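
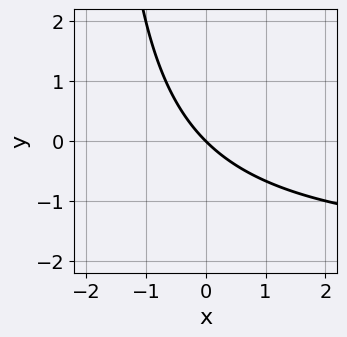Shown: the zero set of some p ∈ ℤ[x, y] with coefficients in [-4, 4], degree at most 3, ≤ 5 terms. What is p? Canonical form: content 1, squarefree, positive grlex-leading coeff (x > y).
x*y + 2*x + 2*y

First, degree: no degree-1 curve has this shape, so deg p = 2.
Next, from the axis intercepts and sections: one x-axis crossing is at x = 0; it meets the y-axis at y = 0 (among the integer gridlines).
Finally, these observations pin down the coefficients.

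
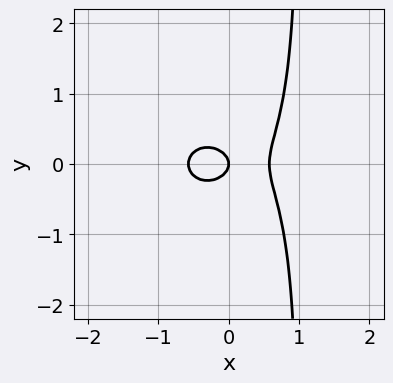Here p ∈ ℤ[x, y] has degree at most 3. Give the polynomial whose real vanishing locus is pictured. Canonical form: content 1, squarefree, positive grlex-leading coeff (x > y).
3*x^3 + 3*x*y^2 - 3*y^2 - x

1. Degree: no degree-2 curve has this shape, so deg p = 3.
2. Symmetries: mirror symmetry y ↦ −y ⇒ only even powers of y.
3. From the axis intercepts and sections: one x-axis crossing is at x = 0; one y-axis crossing is at y = 0.
4. Together with the visible shape, these determine p as stated.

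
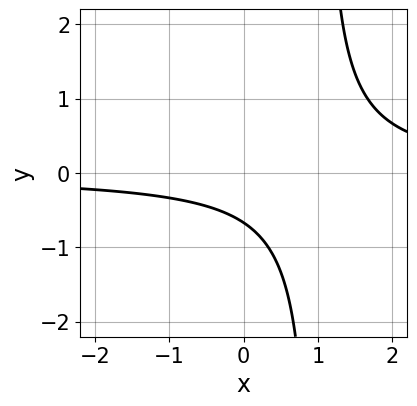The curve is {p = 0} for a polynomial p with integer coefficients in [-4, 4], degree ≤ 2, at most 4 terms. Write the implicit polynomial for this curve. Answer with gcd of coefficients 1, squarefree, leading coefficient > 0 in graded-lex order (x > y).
3*x*y - 3*y - 2

Degree: the shape is more complex than any degree-1 curve, so deg p = 2.
From the axis intercepts and sections: no x-intercept at any integer in the box.
The integer polynomial consistent with all of this is the stated p.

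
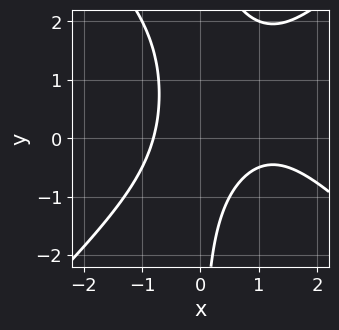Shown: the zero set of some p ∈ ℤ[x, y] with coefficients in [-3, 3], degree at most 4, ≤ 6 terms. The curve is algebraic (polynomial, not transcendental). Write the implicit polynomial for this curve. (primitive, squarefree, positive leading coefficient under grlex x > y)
2*x^3 - 2*x*y^2 - 3*x^2 + 3*x*y + 3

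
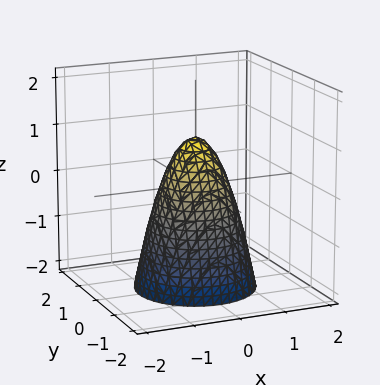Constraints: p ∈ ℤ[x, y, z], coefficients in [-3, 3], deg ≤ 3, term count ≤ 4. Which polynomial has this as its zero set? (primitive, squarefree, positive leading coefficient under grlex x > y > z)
First, degree: a generic line meets the surface in up to 2 points, so deg p = 2.
Then, symmetries: rotational symmetry about the z-axis ⇒ p depends on x, y only through x² + y².
Then, checking where it meets the axes: a circular section at z = -2 has radius between 1 and 2; it meets the z-axis at z = 1 (among the integer gridlines).
Finally, matching integer coefficients to the picture gives p.

2*x^2 + 2*y^2 + z - 1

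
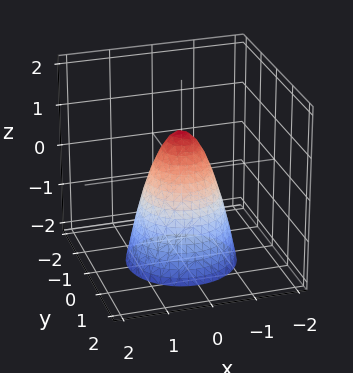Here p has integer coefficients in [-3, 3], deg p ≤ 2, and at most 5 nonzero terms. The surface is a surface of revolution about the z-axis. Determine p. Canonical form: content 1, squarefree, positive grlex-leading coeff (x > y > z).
2*x^2 + 2*y^2 + z - 1

1. Degree: a generic line meets the surface in up to 2 points, so deg p = 2.
2. Symmetries: every cross-section ⟂ z is a circle, so x, y appear only via x² + y².
3. Observable constraints: a circular section at z = -2 has radius between 1 and 2; it crosses the z-axis at the gridline z = 1.
4. Matching integer coefficients to the picture gives p.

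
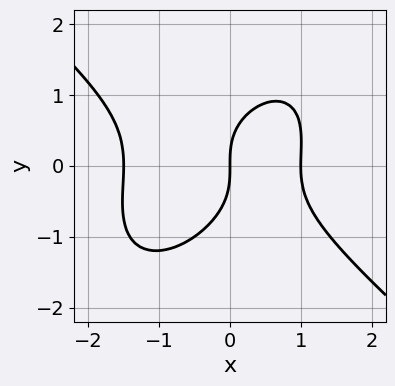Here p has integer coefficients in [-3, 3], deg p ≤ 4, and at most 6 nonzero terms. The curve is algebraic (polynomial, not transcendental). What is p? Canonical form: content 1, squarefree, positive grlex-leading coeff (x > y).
First, the degree is 3 — the shape is more complex than any degree-2 curve.
Then, against the integer gridlines: it meets the y-axis at y = 0 (among the integer gridlines); among the integer gridlines, it crosses the x-axis at x ∈ {0, 1}.
Finally, putting this together gives p.

2*x^3 - x*y^2 + 2*y^3 + x^2 - 3*x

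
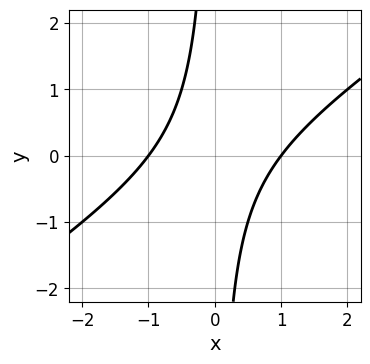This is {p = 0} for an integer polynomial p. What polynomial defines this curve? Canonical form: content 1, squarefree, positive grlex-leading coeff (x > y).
2*x^2 - 3*x*y - 2

1. deg p = 2. No degree-1 curve has this shape.
2. From the axis intercepts and sections: the curve avoids every integer y-axis point in the box; the x-axis gridline crossings are at x ∈ {-1, 1}.
3. Together with the visible shape, these determine p as stated.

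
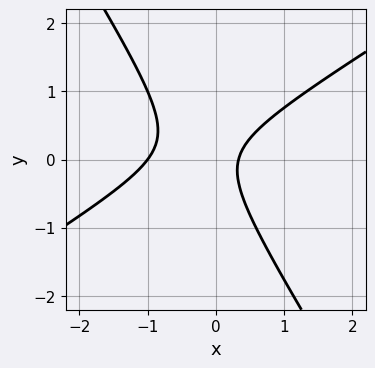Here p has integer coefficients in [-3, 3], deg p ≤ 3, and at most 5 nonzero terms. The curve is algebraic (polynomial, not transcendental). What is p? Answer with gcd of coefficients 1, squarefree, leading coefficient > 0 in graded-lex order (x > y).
First, degree: the shape is more complex than any degree-1 curve, so deg p = 2.
Next, against the integer gridlines: no y-intercept at any integer in the box; one x-axis crossing is at x = -1.
Finally, together with the visible shape, these determine p as stated.

3*x^2 - 3*x*y - 3*y^2 + 2*x - 1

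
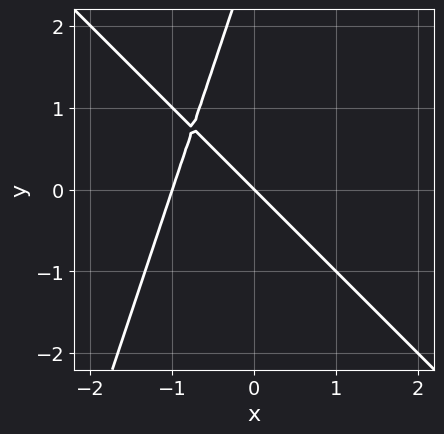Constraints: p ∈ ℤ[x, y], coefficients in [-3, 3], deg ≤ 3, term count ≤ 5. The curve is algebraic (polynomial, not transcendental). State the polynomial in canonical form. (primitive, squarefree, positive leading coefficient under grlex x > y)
3*x^2 + 2*x*y - y^2 + 3*x + 3*y

The degree is 2 — a generic line meets the curve in up to 2 points.
Against the integer gridlines: among the integer gridlines, it crosses the x-axis at x ∈ {-1, 0}; it meets the y-axis at y = 0 (among the integer gridlines).
Matching integer coefficients to the picture gives p.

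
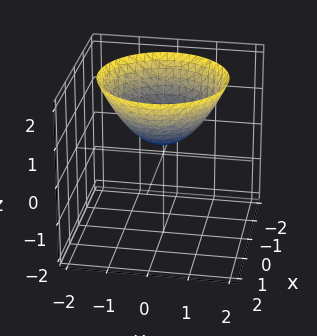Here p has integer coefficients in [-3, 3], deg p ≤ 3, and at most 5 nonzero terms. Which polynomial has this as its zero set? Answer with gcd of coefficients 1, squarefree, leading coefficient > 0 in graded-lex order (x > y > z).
(a) The degree is 2 — no degree-1 surface has this shape.
(b) Symmetries: the z-axis is an axis of rotation, so x and y enter only as x² + y².
(c) Reading off the gridlines: a circular section at z = 1 has radius exactly 1; it misses every integer gridline on the y-axis; it misses every integer gridline on the x-axis.
(d) Solving for integer coefficients yields p as stated.

2*x^2 + 2*y^2 - 3*z + 1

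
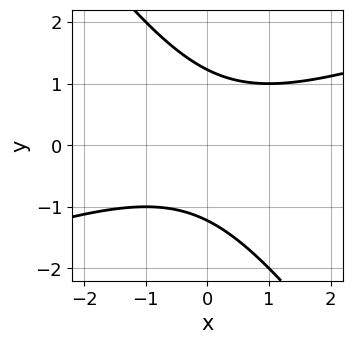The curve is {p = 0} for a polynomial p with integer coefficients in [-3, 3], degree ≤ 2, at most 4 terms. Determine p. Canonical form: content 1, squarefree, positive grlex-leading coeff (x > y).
Degree: no degree-1 curve has this shape, so deg p = 2.
Observable constraints: the curve avoids every integer x-axis point in the box.
The integer polynomial consistent with all of this is the stated p.

x^2 - 2*x*y - 2*y^2 + 3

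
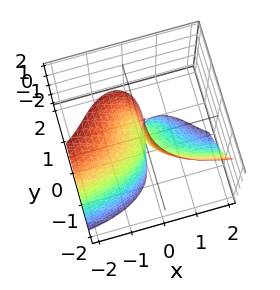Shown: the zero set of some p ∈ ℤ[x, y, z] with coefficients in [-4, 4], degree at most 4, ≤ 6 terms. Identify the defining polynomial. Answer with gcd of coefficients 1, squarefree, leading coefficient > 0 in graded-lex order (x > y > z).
2*x^2*y + 2*y^3 + 3*x^2 + 3*x*z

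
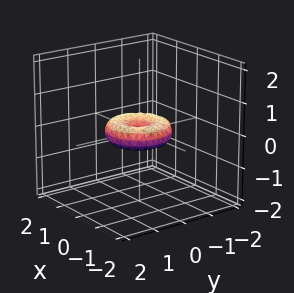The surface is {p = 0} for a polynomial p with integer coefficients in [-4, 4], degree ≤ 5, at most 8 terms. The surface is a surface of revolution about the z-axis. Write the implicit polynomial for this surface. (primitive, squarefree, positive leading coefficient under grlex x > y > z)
(a) The degree is 4 — no degree-3 surface has this shape.
(b) Symmetry: every cross-section ⟂ z is a circle, so x, y appear only via x² + y².
(c) Reading off the gridlines: it meets the z-axis at z = 0 (among the integer gridlines); the y-axis gridline crossings are at y ∈ {-1, 0, 1}.
(d) The integer polynomial consistent with all of this is the stated p. Check: (1, 0, 0) on the x-axis lies on the surface, and p(1, 0, 0) = 0. ✓

x^4 + 2*x^2*y^2 + y^4 - x^2 - y^2 + 2*z^2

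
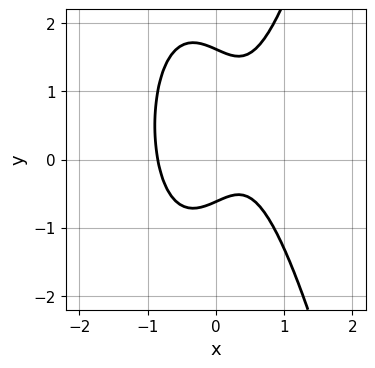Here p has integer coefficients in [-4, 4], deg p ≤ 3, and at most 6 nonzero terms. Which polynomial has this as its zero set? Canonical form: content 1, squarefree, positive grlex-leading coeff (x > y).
1. deg p = 3. A generic line meets the curve in up to 3 points.
2. Putting this together gives p.

3*x^3 - y^2 - x + y + 1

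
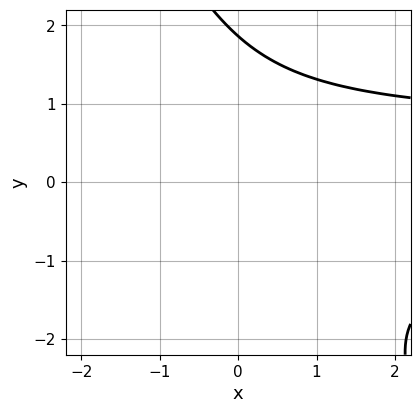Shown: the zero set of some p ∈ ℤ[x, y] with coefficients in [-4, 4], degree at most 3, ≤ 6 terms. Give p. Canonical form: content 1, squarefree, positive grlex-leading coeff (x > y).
2*x*y^2 + y^3 - y^2 - x - 3

1. The degree is 3 — no degree-2 curve has this shape.
2. From the visible intercepts: no x-intercept at any integer in the box.
3. Matching integer coefficients to the picture gives p.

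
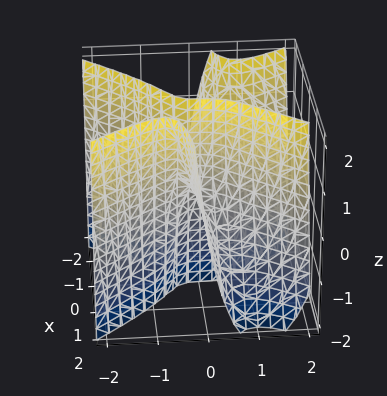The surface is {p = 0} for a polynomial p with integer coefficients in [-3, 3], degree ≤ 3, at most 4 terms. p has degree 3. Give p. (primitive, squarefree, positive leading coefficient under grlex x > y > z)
3*x^2*y + x*y*z - 2*y^3 + x*z

1. deg p = 3.
2. Observable constraints: every point of the z-axis in the box is on the surface; the visible x-axis segment lies entirely on the surface; it meets the y-axis at y = 0 (among the integer gridlines).
3. Putting this together gives p.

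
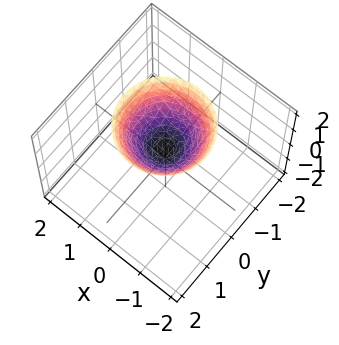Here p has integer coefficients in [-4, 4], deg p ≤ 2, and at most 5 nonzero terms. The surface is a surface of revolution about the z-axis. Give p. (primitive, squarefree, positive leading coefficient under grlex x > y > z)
2*x^2 + 2*y^2 - 2*z + 1

First, the degree is 2 — a generic line meets the surface in up to 2 points.
Then, by symmetry, the z-axis is an axis of rotation, so x and y enter only as x² + y².
Then, observable constraints: the surface avoids every integer y-axis point in the box; a circular section at z = 1 has radius between 0 and 1.
Finally, matching integer coefficients to the picture gives p.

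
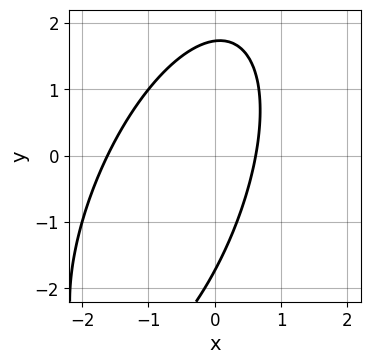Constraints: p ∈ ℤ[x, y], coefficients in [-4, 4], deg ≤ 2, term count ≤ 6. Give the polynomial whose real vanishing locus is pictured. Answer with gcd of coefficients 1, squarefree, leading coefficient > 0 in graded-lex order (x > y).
(a) Degree: a generic line meets the curve in up to 2 points, so deg p = 2.
(b) Solving for integer coefficients yields p as stated.

3*x^2 - 2*x*y + y^2 + 3*x - 3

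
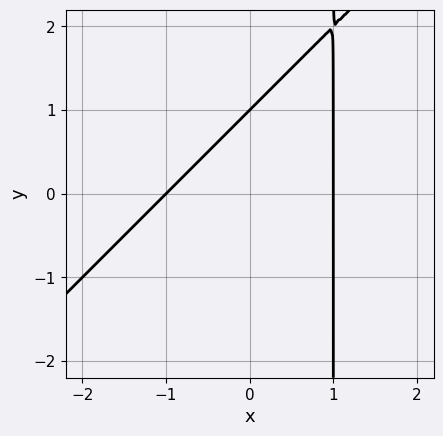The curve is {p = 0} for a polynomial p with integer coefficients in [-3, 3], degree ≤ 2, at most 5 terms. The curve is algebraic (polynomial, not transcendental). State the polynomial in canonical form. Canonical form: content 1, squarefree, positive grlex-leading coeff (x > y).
x^2 - x*y + y - 1

(a) The degree is 2 — no degree-1 curve has this shape.
(b) From the axis intercepts and sections: among the integer gridlines, it crosses the x-axis at x ∈ {-1, 1}; one y-axis crossing is at y = 1.
(c) The integer polynomial consistent with all of this is the stated p.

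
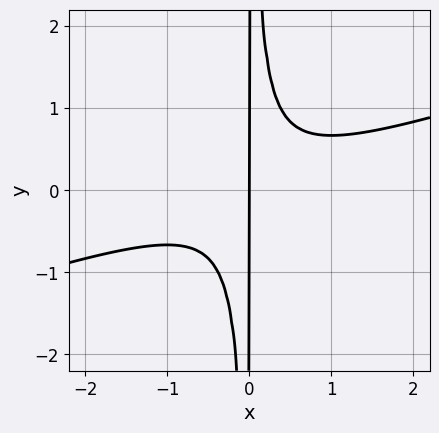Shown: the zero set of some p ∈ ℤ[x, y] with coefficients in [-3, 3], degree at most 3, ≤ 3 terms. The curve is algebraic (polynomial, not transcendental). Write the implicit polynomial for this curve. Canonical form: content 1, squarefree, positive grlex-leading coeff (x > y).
(a) The degree is 3 — no degree-2 curve has this shape.
(b) Against the integer gridlines: the visible y-axis segment lies entirely on the curve; one x-axis crossing is at x = 0.
(c) Fitting integer coefficients to these (and the overall shape) gives p.

x^3 - 3*x^2*y + x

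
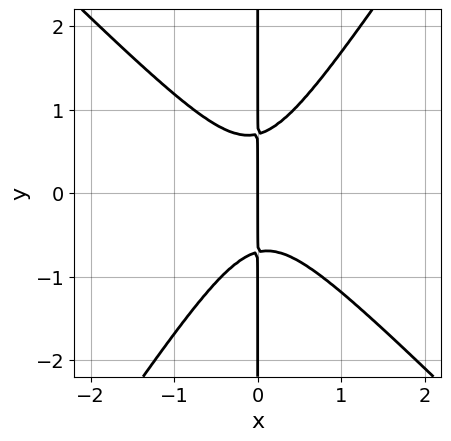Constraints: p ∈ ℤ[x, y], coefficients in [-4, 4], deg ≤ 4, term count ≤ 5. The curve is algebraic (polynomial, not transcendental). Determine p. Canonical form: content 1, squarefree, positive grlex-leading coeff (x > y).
3*x^3 + x^2*y - 2*x*y^2 + x

Degree: no degree-2 curve has this shape, so deg p = 3.
From the visible intercepts: it crosses the x-axis at the gridline x = 0; every point of the y-axis in the box is on the curve.
Fitting integer coefficients to these (and the overall shape) gives p.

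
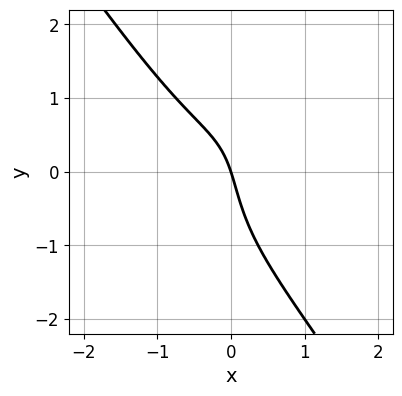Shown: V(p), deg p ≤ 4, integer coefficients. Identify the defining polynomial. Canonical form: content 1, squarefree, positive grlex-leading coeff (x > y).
3*x^3 + y^3 - 2*x*y + 3*x + y

Degree: the shape is more complex than any degree-2 curve, so deg p = 3.
Reading off the gridlines: it crosses the y-axis at the gridline y = 0; it meets the x-axis at x = 0 (among the integer gridlines).
Assembling these constraints gives the stated polynomial.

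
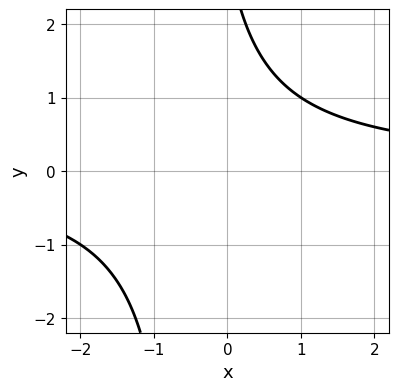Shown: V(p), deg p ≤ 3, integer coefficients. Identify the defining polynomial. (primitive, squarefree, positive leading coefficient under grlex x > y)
2*x*y + y - 3

First, degree: the shape is more complex than any degree-1 curve, so deg p = 2.
Then, reading off the gridlines: the curve avoids every integer y-axis point in the box; the curve avoids every integer x-axis point in the box.
Finally, these observations pin down the coefficients.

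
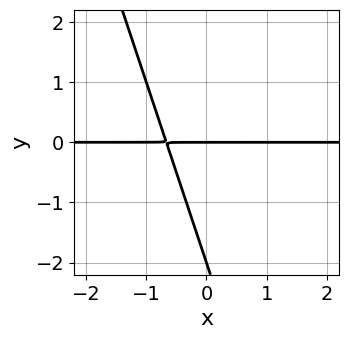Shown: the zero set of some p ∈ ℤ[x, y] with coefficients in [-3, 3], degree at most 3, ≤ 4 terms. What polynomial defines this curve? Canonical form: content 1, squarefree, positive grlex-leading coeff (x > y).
3*x*y + y^2 + 2*y

(a) Degree: the shape is more complex than any degree-1 curve, so deg p = 2.
(b) Against the integer gridlines: the visible x-axis segment lies entirely on the curve; among the integer gridlines, it crosses the y-axis at y ∈ {-2, 0}.
(c) Assembling these constraints gives the stated polynomial.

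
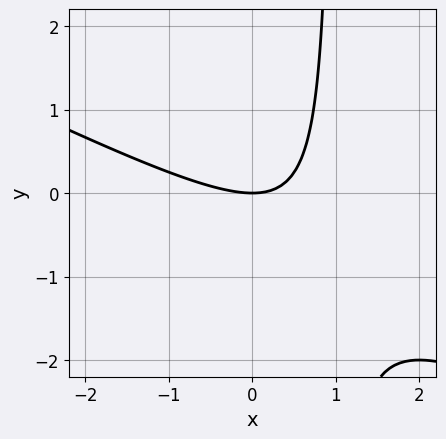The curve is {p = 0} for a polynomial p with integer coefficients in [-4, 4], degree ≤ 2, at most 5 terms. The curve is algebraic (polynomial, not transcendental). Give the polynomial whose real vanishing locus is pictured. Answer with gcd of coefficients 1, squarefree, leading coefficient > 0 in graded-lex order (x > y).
x^2 + 2*x*y - 2*y

(a) The degree is 2 — the shape is more complex than any degree-1 curve.
(b) Observable constraints: one x-axis crossing is at x = 0; one y-axis crossing is at y = 0.
(c) Matching integer coefficients to the picture gives p.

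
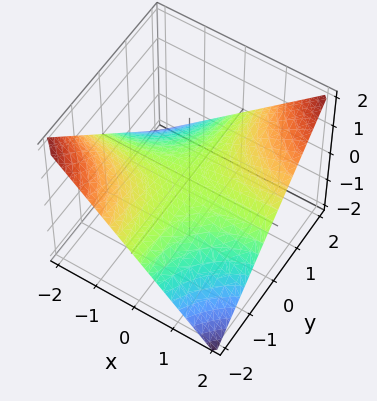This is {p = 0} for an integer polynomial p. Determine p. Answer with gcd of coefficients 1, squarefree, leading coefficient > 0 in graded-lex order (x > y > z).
First, degree: a hyperbolic paraboloid; a quadric, so deg p = 2.
Then, against the integer gridlines: one z-axis crossing is at z = 0; the visible y-axis segment lies entirely on the surface; the visible x-axis segment lies entirely on the surface.
Finally, fitting integer coefficients to these (and the overall shape) gives p.

x*y - 2*z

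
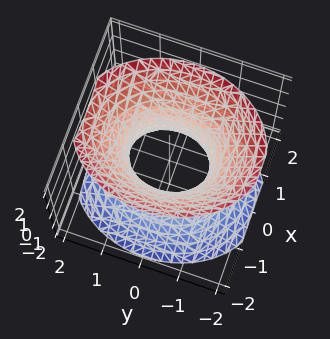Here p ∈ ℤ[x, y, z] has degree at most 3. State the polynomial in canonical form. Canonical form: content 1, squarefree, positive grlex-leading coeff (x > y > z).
3*x^2 + 2*y^2 - 2*z^2 - 2

First, degree: one connected sheet with a waist; a quadric, so deg p = 2.
Next, symmetries: the x ↦ −x reflection is a symmetry, so x appears only in even powers; it's symmetric under y → −y, forcing even powers of y; it's symmetric under z → −z, forcing even powers of z.
Next, reading off the gridlines: the y-axis gridline crossings are at y ∈ {-1, 1}; the surface avoids every integer z-axis point in the box.
Finally, assembling these constraints gives the stated polynomial.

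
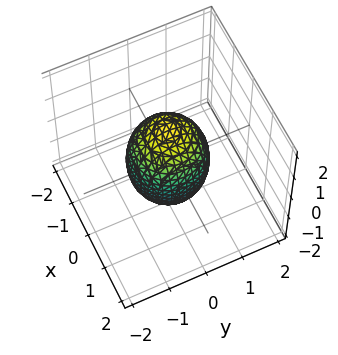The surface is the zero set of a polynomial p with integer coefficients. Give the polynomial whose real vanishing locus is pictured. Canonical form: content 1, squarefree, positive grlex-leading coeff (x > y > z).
The degree is 2 — a generic line meets the surface in up to 2 points.
By symmetry, the surface is invariant under rotation about z: p = q(x² + y², z).
From the axis intercepts and sections: a circular section at z = -1 has radius between 0 and 1; the x-axis gridline crossings are at x ∈ {-1, 1}.
Putting this together gives p. Check: (0, -1, 0) on the y-axis lies on the surface, and p(0, -1, 0) = 0. ✓

2*x^2 + 2*y^2 + z^2 - 2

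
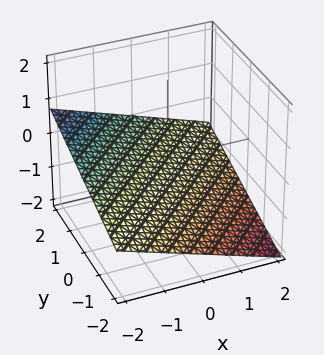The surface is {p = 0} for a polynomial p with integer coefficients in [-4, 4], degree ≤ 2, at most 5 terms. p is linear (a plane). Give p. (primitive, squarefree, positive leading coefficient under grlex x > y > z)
x - y + 3*z + 2

(a) Degree: every cross-section is a straight line — this is a plane, so deg p = 1.
(b) Checking where it meets the axes: one y-axis crossing is at y = 2; it crosses the x-axis at the gridline x = -2.
(c) Assembling these constraints gives the stated polynomial.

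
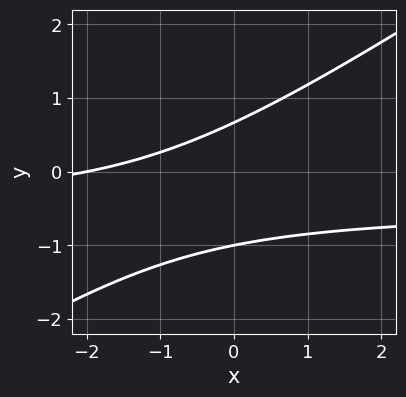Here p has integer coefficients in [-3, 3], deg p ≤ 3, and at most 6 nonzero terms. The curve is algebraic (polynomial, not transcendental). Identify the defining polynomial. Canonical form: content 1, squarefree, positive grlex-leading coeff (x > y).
1. The degree is 2 — no degree-1 curve has this shape.
2. Against the integer gridlines: it meets the x-axis at x = -2 (among the integer gridlines); one y-axis crossing is at y = -1.
3. These observations pin down the coefficients.

2*x*y - 3*y^2 + x - y + 2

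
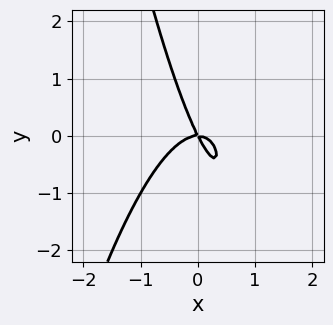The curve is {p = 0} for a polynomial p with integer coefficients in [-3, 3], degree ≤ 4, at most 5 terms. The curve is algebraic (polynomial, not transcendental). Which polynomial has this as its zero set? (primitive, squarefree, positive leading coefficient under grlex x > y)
3*x^3 + 2*x*y + y^2

First, degree: the shape is more complex than any degree-2 curve, so deg p = 3.
Next, reading off the gridlines: one x-axis crossing is at x = 0; it meets the y-axis at y = 0 (among the integer gridlines).
Finally, these observations pin down the coefficients.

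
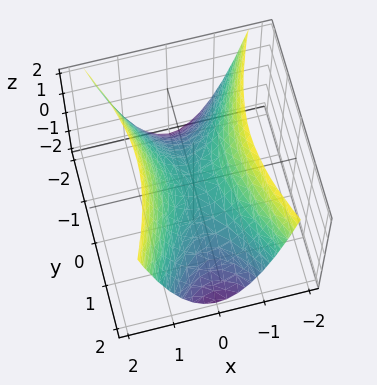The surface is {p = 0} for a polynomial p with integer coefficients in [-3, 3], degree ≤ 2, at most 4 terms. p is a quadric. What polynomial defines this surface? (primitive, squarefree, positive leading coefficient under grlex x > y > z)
3*x^2 - y^2 - 2*z

1. Degree: a saddle surface; a quadric, so deg p = 2.
2. Symmetries: it's symmetric under y → −y, forcing even powers of y; it's symmetric under x → −x, forcing even powers of x.
3. Reading off the gridlines: one y-axis crossing is at y = 0; one x-axis crossing is at x = 0; it meets the z-axis at z = 0 (among the integer gridlines).
4. Solving for integer coefficients yields p as stated.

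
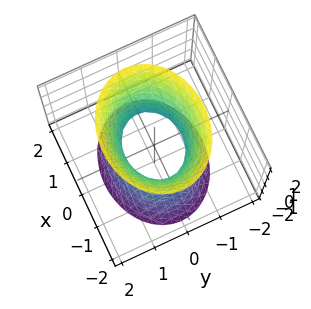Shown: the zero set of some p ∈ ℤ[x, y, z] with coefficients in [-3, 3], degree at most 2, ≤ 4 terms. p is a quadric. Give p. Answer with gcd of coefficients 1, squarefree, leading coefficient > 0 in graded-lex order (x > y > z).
First, degree: one connected sheet with a waist; a quadric, so deg p = 2.
Next, symmetries: mirror symmetry z ↦ −z ⇒ only even powers of z; mirror symmetry x ↦ −x ⇒ only even powers of x; the y ↦ −y reflection is a symmetry, so y appears only in even powers.
Next, checking where it meets the axes: among the integer gridlines, it crosses the x-axis at x ∈ {-1, 1}; no z-intercept at any integer in the box.
Finally, together with the visible shape, these determine p as stated.

2*x^2 + 3*y^2 - z^2 - 2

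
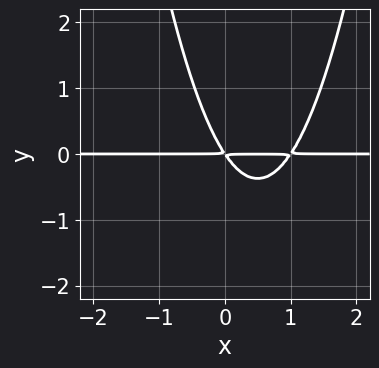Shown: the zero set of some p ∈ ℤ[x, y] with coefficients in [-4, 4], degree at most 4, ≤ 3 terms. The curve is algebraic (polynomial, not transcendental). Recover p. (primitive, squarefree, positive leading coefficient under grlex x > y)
3*x^2*y - 3*x*y - 2*y^2

(a) Degree: no degree-2 curve has this shape, so deg p = 3.
(b) Reading off the gridlines: every point of the x-axis in the box is on the curve.
(c) These observations pin down the coefficients.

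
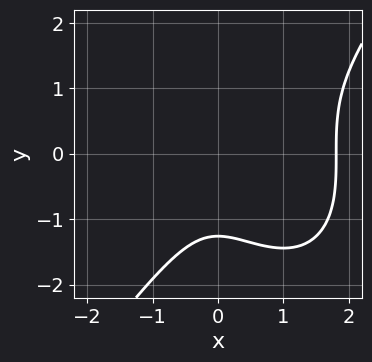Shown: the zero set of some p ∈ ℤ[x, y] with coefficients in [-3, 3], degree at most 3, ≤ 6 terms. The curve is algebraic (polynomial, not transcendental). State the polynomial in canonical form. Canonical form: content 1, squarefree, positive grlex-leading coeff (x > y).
2*x^3 - y^3 - 3*x^2 - 2

1. deg p = 3.
2. Matching integer coefficients to the picture gives p.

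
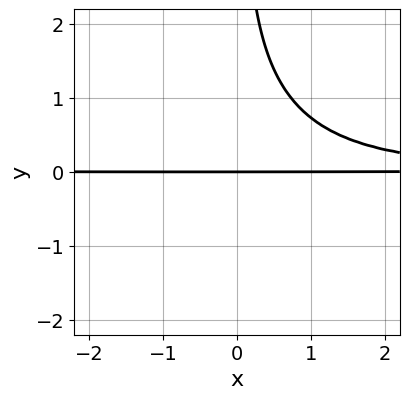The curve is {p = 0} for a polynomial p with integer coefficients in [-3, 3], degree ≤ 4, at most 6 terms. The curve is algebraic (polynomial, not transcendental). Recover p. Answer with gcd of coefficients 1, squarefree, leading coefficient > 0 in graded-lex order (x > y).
x^2*y^2 + x*y^3 + x*y^2 - 2*y

deg p = 4. No degree-3 curve has this shape.
From the axis intercepts and sections: the visible x-axis segment lies entirely on the curve; it meets the y-axis at y = 0 (among the integer gridlines).
Assembling these constraints gives the stated polynomial.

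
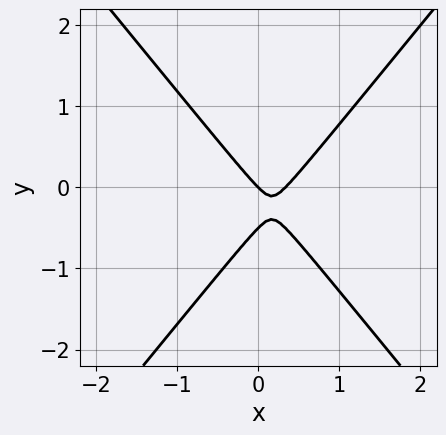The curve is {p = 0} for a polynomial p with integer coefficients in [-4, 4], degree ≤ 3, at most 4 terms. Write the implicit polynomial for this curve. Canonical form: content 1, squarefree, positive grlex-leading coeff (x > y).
3*x^2 - 2*y^2 - x - y

(a) Degree: the shape is more complex than any degree-1 curve, so deg p = 2.
(b) Against the integer gridlines: it meets the y-axis at y = 0 (among the integer gridlines); one x-axis crossing is at x = 0.
(c) The integer polynomial consistent with all of this is the stated p.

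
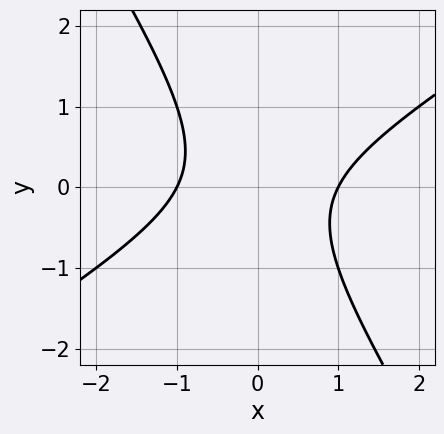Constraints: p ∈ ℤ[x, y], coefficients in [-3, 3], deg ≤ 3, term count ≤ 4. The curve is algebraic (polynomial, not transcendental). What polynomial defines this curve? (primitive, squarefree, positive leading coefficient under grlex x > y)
x^2 - x*y - y^2 - 1

(a) deg p = 2. No degree-1 curve has this shape.
(b) Checking where it meets the axes: among the integer gridlines, it crosses the x-axis at x ∈ {-1, 1}; no y-intercept at any integer in the box.
(c) Together with the visible shape, these determine p as stated.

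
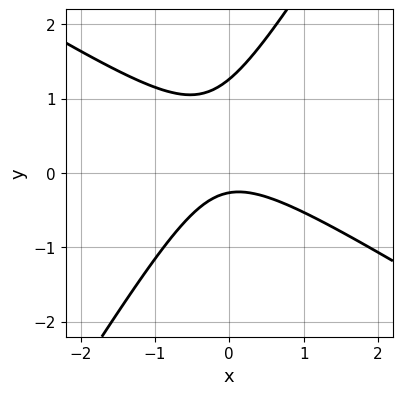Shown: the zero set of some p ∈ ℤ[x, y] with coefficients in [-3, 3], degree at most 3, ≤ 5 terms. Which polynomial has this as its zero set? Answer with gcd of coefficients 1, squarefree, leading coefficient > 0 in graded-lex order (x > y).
1. Degree: no degree-1 curve has this shape, so deg p = 2.
2. Checking where it meets the axes: it misses every integer gridline on the x-axis.
3. Assembling these constraints gives the stated polynomial.

3*x^2 + 3*x*y - 3*y^2 + 3*y + 1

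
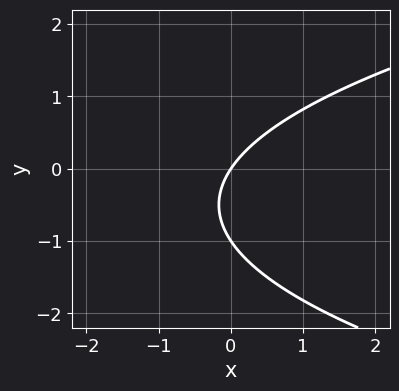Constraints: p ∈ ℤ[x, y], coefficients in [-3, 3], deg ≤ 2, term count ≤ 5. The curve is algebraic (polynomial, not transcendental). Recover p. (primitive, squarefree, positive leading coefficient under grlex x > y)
1. The degree is 2 — a generic line meets the curve in up to 2 points.
2. Observable constraints: one x-axis crossing is at x = 0; the y-axis gridline crossings are at y ∈ {-1, 0}.
3. Together with the visible shape, these determine p as stated.

2*y^2 - 3*x + 2*y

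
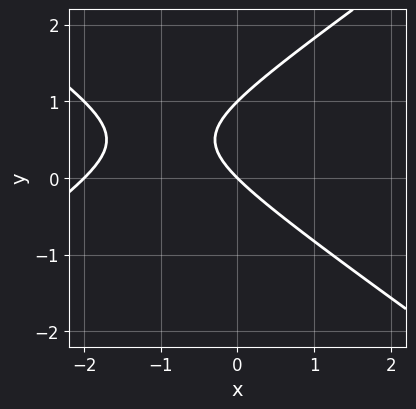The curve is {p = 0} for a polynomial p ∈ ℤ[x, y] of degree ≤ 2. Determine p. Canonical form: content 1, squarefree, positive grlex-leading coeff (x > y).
x^2 - 2*y^2 + 2*x + 2*y

(a) Degree: the shape is more complex than any degree-1 curve, so deg p = 2.
(b) Observable constraints: the y-axis gridline crossings are at y ∈ {0, 1}; the x-axis gridline crossings are at x ∈ {-2, 0}.
(c) These observations pin down the coefficients.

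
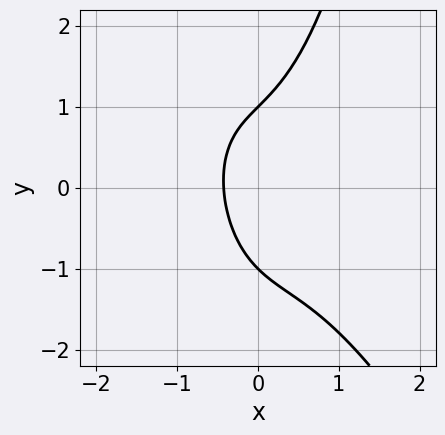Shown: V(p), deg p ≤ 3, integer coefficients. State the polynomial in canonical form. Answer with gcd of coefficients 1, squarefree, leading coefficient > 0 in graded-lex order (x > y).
2*x^3 + x^2*y - y^2 + 2*x + 1

1. Degree: no degree-2 curve has this shape, so deg p = 3.
2. Reading off the gridlines: the y-axis gridline crossings are at y ∈ {-1, 1}.
3. Solving for integer coefficients yields p as stated.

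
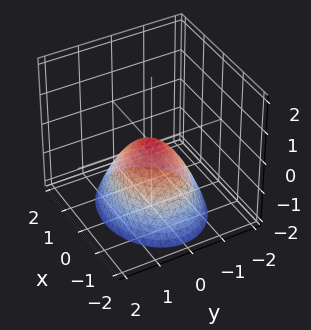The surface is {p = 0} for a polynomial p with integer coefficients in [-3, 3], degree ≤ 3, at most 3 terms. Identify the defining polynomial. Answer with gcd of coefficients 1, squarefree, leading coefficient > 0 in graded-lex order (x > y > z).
deg p = 2. A single bowl opening along one axis; a quadric.
Symmetries: it's symmetric under y → −y, forcing even powers of y; it's symmetric under x → −x, forcing even powers of x.
Checking where it meets the axes: it crosses the x-axis at the gridline x = 0; it meets the y-axis at y = 0 (among the integer gridlines); one z-axis crossing is at z = 0.
Fitting integer coefficients to these (and the overall shape) gives p.

2*x^2 + 3*y^2 + 3*z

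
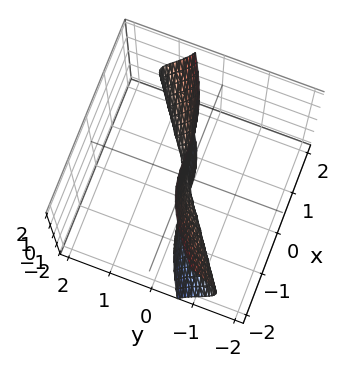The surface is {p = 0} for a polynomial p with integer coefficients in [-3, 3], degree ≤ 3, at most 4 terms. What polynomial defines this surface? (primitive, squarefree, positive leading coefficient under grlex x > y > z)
1. Degree: the shape is more complex than any degree-2 surface, so deg p = 3.
2. Checking where it meets the axes: the visible z-axis segment lies entirely on the surface; every point of the y-axis in the box is on the surface; it meets the x-axis at x = 0 (among the integer gridlines).
3. Solving for integer coefficients yields p as stated.

2*x^3 - 3*x^2*y - x*y*z - 3*y*z^2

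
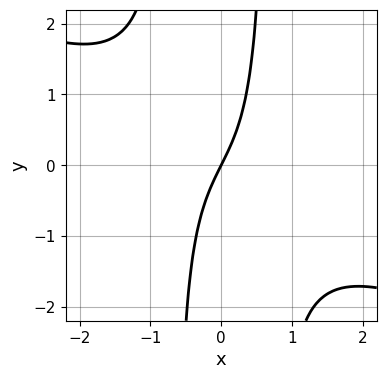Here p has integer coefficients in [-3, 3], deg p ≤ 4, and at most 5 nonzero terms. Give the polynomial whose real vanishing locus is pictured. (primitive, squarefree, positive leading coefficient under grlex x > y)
1. Degree: the shape is more complex than any degree-2 curve, so deg p = 3.
2. From the visible intercepts: it meets the y-axis at y = 0 (among the integer gridlines); it crosses the x-axis at the gridline x = 0.
3. Matching integer coefficients to the picture gives p.

x^3 + 2*x^2*y + 2*x - y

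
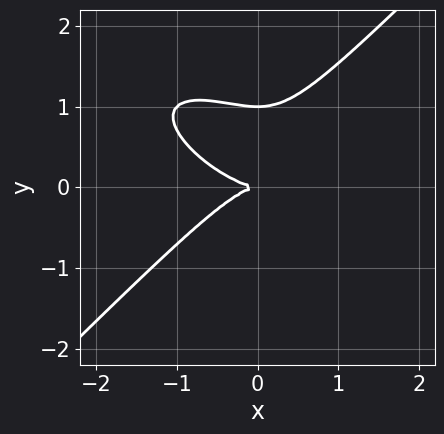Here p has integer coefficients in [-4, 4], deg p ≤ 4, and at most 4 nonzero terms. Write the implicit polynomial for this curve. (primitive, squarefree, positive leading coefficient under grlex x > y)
Degree: the shape is more complex than any degree-2 curve, so deg p = 3.
Against the integer gridlines: among the integer gridlines, it crosses the y-axis at y ∈ {0, 1}; it meets the x-axis at x = 0 (among the integer gridlines).
Matching integer coefficients to the picture gives p.

x^3 + x^2*y - 2*y^3 + 2*y^2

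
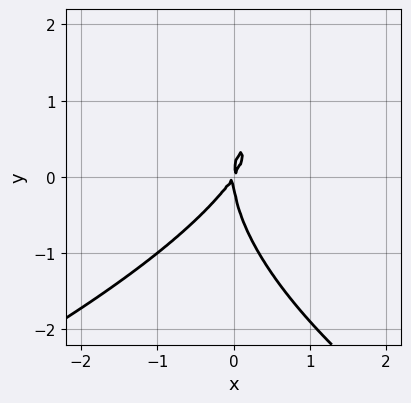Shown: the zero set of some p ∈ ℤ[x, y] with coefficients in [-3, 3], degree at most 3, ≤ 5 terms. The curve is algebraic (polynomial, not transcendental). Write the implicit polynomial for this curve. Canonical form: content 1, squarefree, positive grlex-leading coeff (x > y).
1. deg p = 3. The shape is more complex than any degree-2 curve.
2. From the visible intercepts: it meets the x-axis at x = 0 (among the integer gridlines); it crosses the y-axis at the gridline y = 0.
3. Solving for integer coefficients yields p as stated.

y^3 + 3*x^2 - 2*x*y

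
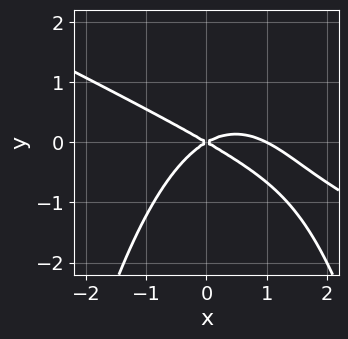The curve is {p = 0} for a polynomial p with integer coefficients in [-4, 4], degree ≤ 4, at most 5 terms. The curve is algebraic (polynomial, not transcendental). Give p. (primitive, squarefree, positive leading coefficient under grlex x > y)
1. deg p = 3. No degree-2 curve has this shape.
2. From the visible intercepts: it meets the y-axis at y = 0 (among the integer gridlines); the x-axis gridline crossings are at x ∈ {0, 1}.
3. Assembling these constraints gives the stated polynomial.

x^3 + 2*x^2*y - x^2 + 3*y^2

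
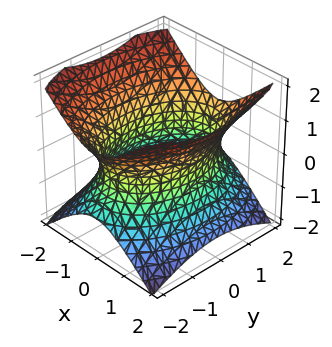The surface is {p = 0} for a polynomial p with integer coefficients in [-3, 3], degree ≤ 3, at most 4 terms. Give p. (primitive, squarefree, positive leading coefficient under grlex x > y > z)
deg p = 2. One connected sheet with a waist; a quadric.
Symmetries: mirror symmetry z ↦ −z ⇒ only even powers of z; mirror symmetry x ↦ −x ⇒ only even powers of x; mirror symmetry y ↦ −y ⇒ only even powers of y.
Reading off the gridlines: it misses every integer gridline on the z-axis.
Solving for integer coefficients yields p as stated.

2*x^2 + y^2 - 2*z^2 - 3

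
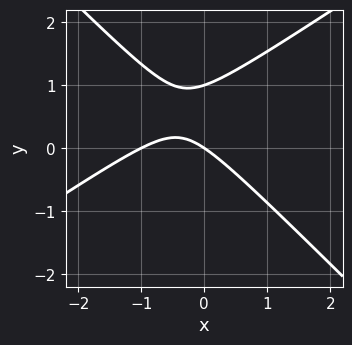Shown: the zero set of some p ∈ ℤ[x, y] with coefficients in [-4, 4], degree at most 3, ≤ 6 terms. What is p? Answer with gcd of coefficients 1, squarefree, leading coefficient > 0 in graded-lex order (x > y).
2*x^2 - x*y - 3*y^2 + 2*x + 3*y

Degree: the shape is more complex than any degree-1 curve, so deg p = 2.
From the axis intercepts and sections: among the integer gridlines, it crosses the x-axis at x ∈ {-1, 0}; among the integer gridlines, it crosses the y-axis at y ∈ {0, 1}.
Putting this together gives p.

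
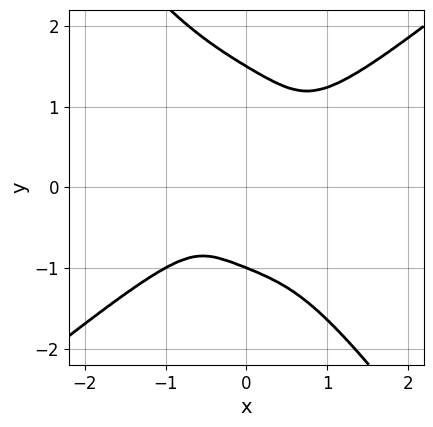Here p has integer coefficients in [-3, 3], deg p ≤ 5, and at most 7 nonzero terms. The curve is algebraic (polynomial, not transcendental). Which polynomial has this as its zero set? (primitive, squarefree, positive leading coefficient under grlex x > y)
2*x^4 - 2*x*y^3 - 2*y^4 + y^3 + 3*y^2

First, degree: the shape is more complex than any degree-3 curve, so deg p = 4.
Next, from the visible intercepts: it meets the y-axis at y = -1 (among the integer gridlines).
Finally, putting this together gives p.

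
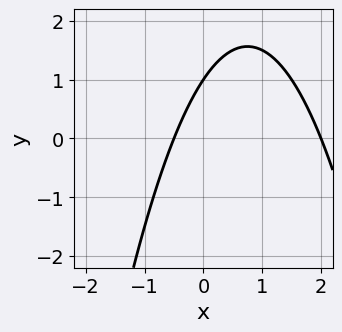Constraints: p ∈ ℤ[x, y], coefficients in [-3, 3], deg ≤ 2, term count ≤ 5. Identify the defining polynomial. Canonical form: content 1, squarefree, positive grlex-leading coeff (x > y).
2*x^2 - 3*x + 2*y - 2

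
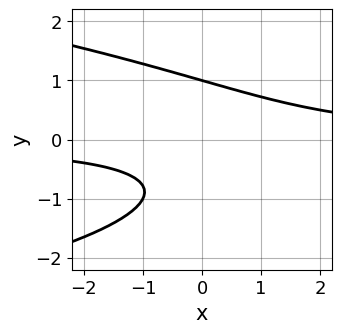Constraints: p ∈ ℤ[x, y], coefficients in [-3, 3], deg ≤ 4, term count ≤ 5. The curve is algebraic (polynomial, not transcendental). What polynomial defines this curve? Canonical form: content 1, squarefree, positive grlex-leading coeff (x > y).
2*y^3 + 2*x*y + y^2 - y - 2

1. deg p = 3.
2. Observable constraints: it meets the y-axis at y = 1 (among the integer gridlines); no x-intercept at any integer in the box.
3. These observations pin down the coefficients.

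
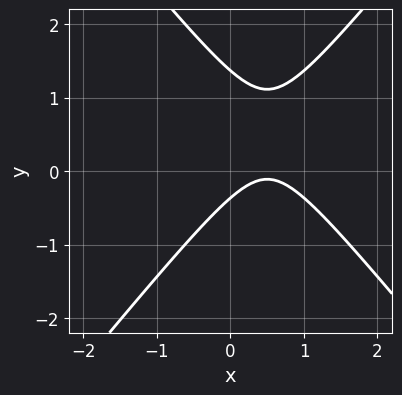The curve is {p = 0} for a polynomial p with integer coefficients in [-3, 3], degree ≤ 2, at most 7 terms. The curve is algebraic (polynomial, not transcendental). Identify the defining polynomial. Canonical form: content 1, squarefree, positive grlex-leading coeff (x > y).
First, degree: the shape is more complex than any degree-1 curve, so deg p = 2.
Then, checking where it meets the axes: the curve avoids every integer x-axis point in the box.
Finally, assembling these constraints gives the stated polynomial.

3*x^2 - 2*y^2 - 3*x + 2*y + 1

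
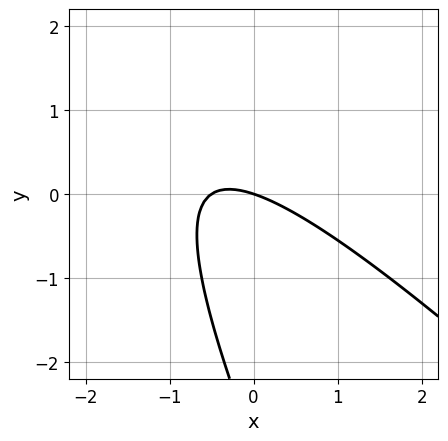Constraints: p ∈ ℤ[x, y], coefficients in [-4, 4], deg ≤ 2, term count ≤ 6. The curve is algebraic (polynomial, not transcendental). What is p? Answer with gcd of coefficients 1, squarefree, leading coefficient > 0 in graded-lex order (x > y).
The degree is 2 — the shape is more complex than any degree-1 curve.
From the visible intercepts: one x-axis crossing is at x = 0; it crosses the y-axis at the gridline y = 0.
Solving for integer coefficients yields p as stated.

2*x^2 + 3*x*y + y^2 + x + 3*y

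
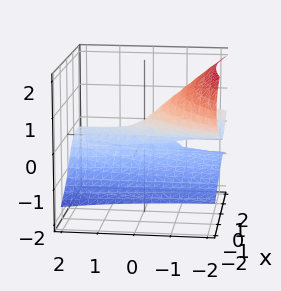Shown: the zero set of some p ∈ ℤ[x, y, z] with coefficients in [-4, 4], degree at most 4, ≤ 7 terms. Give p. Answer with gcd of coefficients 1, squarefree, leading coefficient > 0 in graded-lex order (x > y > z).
The degree is 3 — a generic line meets the surface in up to 3 points.
Reading off the gridlines: among the integer gridlines, it crosses the x-axis at x ∈ {0, 1}; it crosses the z-axis at the gridline z = 0.
Putting this together gives p.

2*y*z^2 + 3*z^3 + x^2 + 2*y*z - x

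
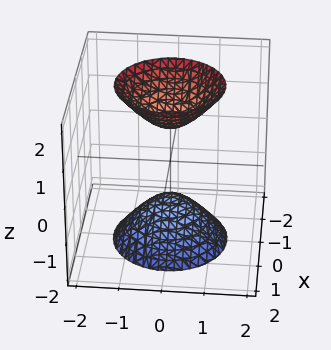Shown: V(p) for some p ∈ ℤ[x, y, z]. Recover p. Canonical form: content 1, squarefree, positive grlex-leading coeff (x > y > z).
There are 2 components. Treating them together as one polynomial.
deg p = 2. A generic line meets the surface in up to 2 points.
By symmetry, the surface is invariant under rotation about z: p = q(x² + y², z).
Reading off the gridlines: the z-axis gridline crossings are at z ∈ {-1, 1}; it misses every integer gridline on the x-axis.
Solving for integer coefficients yields p as stated.

2*x^2 + 2*y^2 - z^2 + 1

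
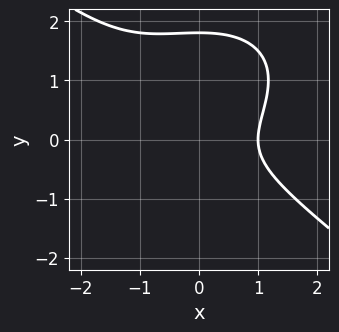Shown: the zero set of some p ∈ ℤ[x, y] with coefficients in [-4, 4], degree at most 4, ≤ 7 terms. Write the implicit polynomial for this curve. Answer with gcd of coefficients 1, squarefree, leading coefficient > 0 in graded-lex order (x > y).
x^3 + 2*y^3 + x^2 - 3*y^2 - 2

First, the degree is 3 — no degree-2 curve has this shape.
Next, from the visible intercepts: one x-axis crossing is at x = 1.
Finally, together with the visible shape, these determine p as stated.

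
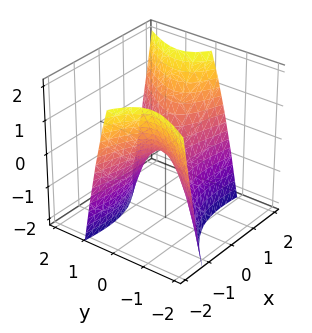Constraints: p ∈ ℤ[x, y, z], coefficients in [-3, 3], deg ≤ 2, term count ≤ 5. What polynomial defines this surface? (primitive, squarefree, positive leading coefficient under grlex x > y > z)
First, degree: a generic line meets the surface in up to 2 points, so deg p = 2.
Then, against the integer gridlines: it meets the x-axis at x = 0 (among the integer gridlines); it meets the z-axis at z = 0 (among the integer gridlines); it meets the y-axis at y = 0 (among the integer gridlines).
Finally, assembling these constraints gives the stated polynomial.

x^2 + 3*x*y - 3*y^2 - 2*z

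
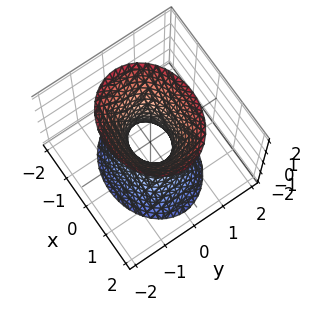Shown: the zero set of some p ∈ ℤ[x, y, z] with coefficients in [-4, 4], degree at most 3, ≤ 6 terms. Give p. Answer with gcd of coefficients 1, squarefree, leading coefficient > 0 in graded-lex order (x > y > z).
1. deg p = 2. One connected sheet with a waist; a quadric.
2. Symmetries: the y ↦ −y reflection is a symmetry, so y appears only in even powers; the z ↦ −z reflection is a symmetry, so z appears only in even powers; it's symmetric under x → −x, forcing even powers of x.
3. From the visible intercepts: it misses every integer gridline on the z-axis.
4. Matching integer coefficients to the picture gives p.

2*x^2 + 3*y^2 - z^2 - 1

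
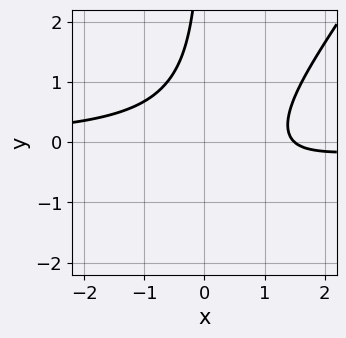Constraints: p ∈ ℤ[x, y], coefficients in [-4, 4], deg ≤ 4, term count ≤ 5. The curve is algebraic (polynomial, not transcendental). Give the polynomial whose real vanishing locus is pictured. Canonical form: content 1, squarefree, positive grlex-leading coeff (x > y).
3*x^2*y - 2*x*y^2 - 3*x*y + 2*x - 3

The degree is 3 — a generic line meets the curve in up to 3 points.
Observable constraints: no y-intercept at any integer in the box.
Solving for integer coefficients yields p as stated.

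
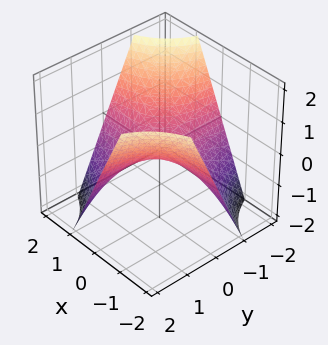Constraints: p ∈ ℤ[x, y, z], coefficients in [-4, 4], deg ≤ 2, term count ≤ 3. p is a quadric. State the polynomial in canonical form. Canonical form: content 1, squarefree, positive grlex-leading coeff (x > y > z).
(a) deg p = 2.
(b) From the axis intercepts and sections: it meets the z-axis at z = 0 (among the integer gridlines); the visible y-axis segment lies entirely on the surface; the visible x-axis segment lies entirely on the surface.
(c) Solving for integer coefficients yields p as stated.

x*y + z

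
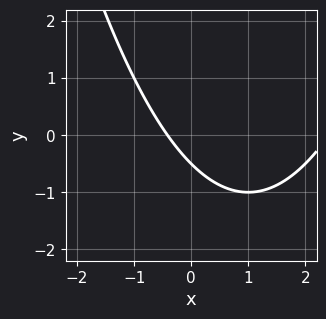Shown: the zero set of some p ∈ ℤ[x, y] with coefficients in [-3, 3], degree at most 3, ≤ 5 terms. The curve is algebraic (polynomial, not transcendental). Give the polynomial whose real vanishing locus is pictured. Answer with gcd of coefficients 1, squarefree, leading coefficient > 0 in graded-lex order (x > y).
deg p = 2. A generic line meets the curve in up to 2 points.
Putting this together gives p.

x^2 - 2*x - 2*y - 1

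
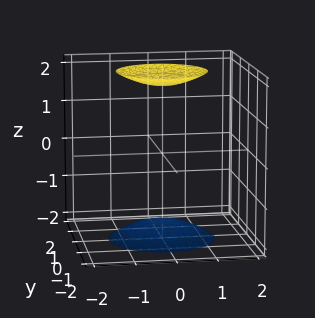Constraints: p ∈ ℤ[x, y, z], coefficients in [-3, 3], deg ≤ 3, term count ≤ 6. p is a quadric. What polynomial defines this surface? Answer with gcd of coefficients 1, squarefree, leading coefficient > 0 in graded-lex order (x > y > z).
1. I count 2 distinct pieces.
2. Degree: two sheets facing apart; a quadric, so deg p = 2.
3. Symmetries: the z ↦ −z reflection is a symmetry, so z appears only in even powers; the surface is invariant under rotation about z: p = q(x² + y², z).
4. Checking where it meets the axes: a circular section at z = -2 has radius exactly 1; the surface avoids every integer y-axis point in the box; no x-intercept at any integer in the box.
5. These observations pin down the coefficients.

x^2 + y^2 - z^2 + 3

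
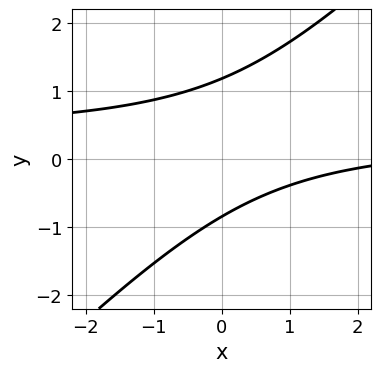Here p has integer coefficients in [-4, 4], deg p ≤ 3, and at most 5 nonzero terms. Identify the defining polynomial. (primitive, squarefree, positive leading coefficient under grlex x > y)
3*x*y - 3*y^2 - x + y + 3

1. Degree: the shape is more complex than any degree-1 curve, so deg p = 2.
2. Checking where it meets the axes: it misses every integer gridline on the x-axis.
3. Solving for integer coefficients yields p as stated.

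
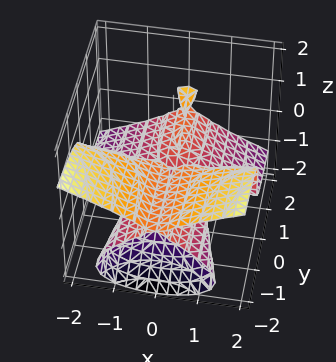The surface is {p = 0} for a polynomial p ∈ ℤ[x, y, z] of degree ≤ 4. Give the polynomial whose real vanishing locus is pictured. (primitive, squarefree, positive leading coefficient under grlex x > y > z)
x^2*y - 2*y*z^2 + 3*z^3 + 2*z^2

First, degree: no degree-2 surface has this shape, so deg p = 3.
Then, observable constraints: every point of the x-axis in the box is on the surface; the visible y-axis segment lies entirely on the surface.
Finally, assembling these constraints gives the stated polynomial.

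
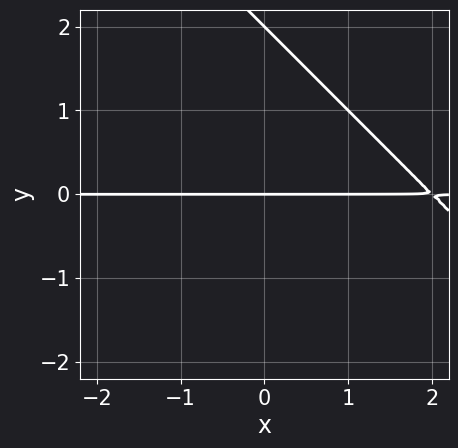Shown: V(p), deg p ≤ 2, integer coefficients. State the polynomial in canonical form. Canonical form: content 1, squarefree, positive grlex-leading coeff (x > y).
1. deg p = 2. The shape is more complex than any degree-1 curve.
2. Checking where it meets the axes: the y-axis gridline crossings are at y ∈ {0, 2}; every point of the x-axis in the box is on the curve.
3. Fitting integer coefficients to these (and the overall shape) gives p.

x*y + y^2 - 2*y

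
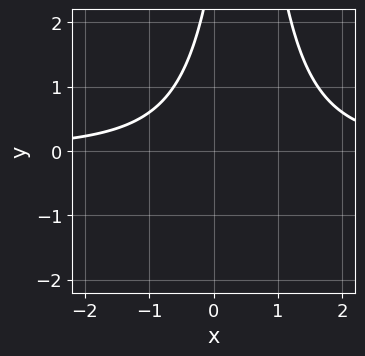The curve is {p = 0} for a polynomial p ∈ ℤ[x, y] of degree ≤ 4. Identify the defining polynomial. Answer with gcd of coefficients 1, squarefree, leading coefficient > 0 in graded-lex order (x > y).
2*x^2*y - 2*x*y + y - 3

1. The degree is 3 — no degree-2 curve has this shape.
2. From the visible intercepts: it misses every integer gridline on the x-axis; it misses every integer gridline on the y-axis.
3. These observations pin down the coefficients.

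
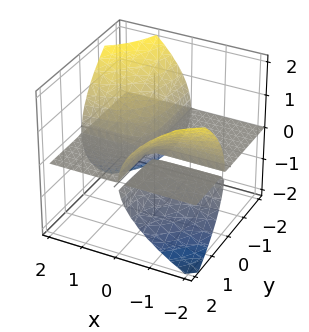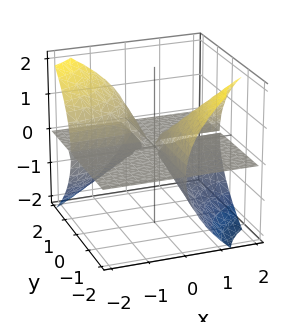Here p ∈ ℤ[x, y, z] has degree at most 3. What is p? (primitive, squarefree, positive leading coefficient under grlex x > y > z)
(a) The picture has 3 separate pieces. Treating them together as one polynomial.
(b) The degree is 3 — the shape is more complex than any degree-2 surface.
(c) Against the integer gridlines: it meets the z-axis at z = 0 (among the integer gridlines); the visible y-axis segment lies entirely on the surface; the visible x-axis segment lies entirely on the surface.
(d) Together with the visible shape, these determine p as stated.

3*x*y*z + 2*z^3 - x*z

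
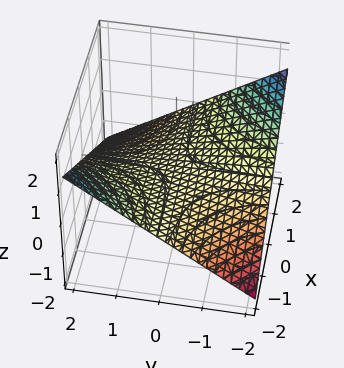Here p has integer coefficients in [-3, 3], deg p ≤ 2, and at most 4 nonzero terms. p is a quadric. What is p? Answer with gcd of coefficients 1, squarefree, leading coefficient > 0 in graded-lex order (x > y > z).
x*y + 3*z

(a) Degree: a hyperbolic paraboloid; a quadric, so deg p = 2.
(b) Reading off the gridlines: it meets the z-axis at z = 0 (among the integer gridlines); the visible x-axis segment lies entirely on the surface.
(c) These observations pin down the coefficients. Check: (0, -1, 0) on the y-axis lies on the surface, and p(0, -1, 0) = 0. ✓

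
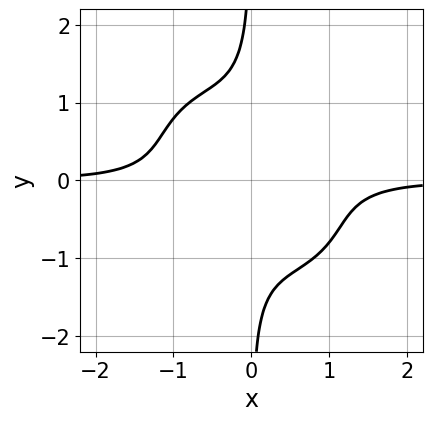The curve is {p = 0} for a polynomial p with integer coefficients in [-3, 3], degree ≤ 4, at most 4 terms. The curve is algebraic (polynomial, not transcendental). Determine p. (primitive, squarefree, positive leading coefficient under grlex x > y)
First, deg p = 4. No degree-3 curve has this shape.
Next, against the integer gridlines: it misses every integer gridline on the x-axis; the curve avoids every integer y-axis point in the box.
Finally, matching integer coefficients to the picture gives p.

3*x^3*y + 3*x^2*y^2 + 3*x*y^3 + 2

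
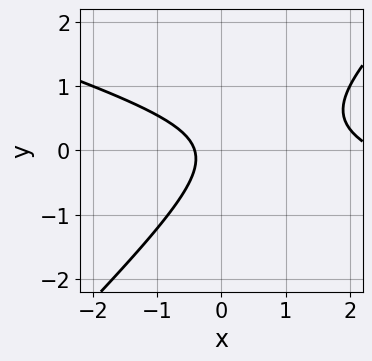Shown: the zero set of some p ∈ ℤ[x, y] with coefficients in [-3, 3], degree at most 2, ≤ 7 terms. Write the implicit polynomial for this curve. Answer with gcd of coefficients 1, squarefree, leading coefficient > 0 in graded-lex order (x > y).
x^2 + 2*x*y - 3*y^2 - 2*x - 1

Degree: no degree-1 curve has this shape, so deg p = 2.
Checking where it meets the axes: no y-intercept at any integer in the box.
Solving for integer coefficients yields p as stated.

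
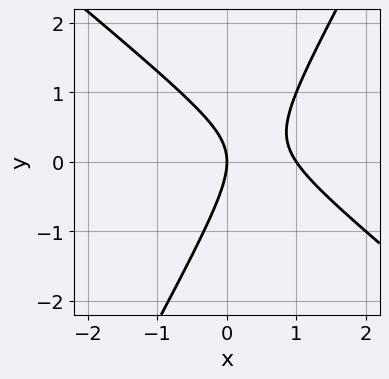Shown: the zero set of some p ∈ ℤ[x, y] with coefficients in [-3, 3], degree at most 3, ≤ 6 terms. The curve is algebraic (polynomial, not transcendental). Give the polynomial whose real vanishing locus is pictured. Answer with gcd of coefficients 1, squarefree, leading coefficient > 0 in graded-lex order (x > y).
3*x^2 + 2*x*y - 2*y^2 - 3*x

deg p = 2. A generic line meets the curve in up to 2 points.
Reading off the gridlines: it meets the y-axis at y = 0 (among the integer gridlines); the x-axis gridline crossings are at x ∈ {0, 1}.
Solving for integer coefficients yields p as stated.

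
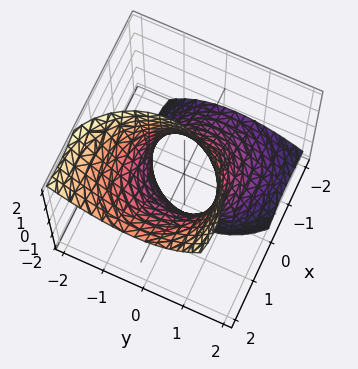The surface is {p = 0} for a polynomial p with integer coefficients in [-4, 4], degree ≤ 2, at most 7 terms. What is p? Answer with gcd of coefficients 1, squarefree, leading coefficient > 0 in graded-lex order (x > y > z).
2*x^2 - 3*x*z + 2*y^2 + y*z - 2

(a) Degree: no degree-1 surface has this shape, so deg p = 2.
(b) From the axis intercepts and sections: the y-axis gridline crossings are at y ∈ {-1, 1}; the x-axis gridline crossings are at x ∈ {-1, 1}; no z-intercept at any integer in the box.
(c) Fitting integer coefficients to these (and the overall shape) gives p.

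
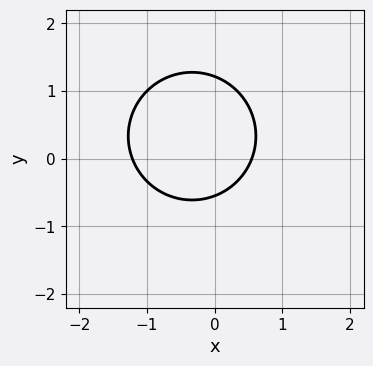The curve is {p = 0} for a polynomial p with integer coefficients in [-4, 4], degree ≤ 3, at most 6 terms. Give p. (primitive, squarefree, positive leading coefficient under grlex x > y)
3*x^2 + 3*y^2 + 2*x - 2*y - 2

(a) deg p = 2.
(b) Putting this together gives p.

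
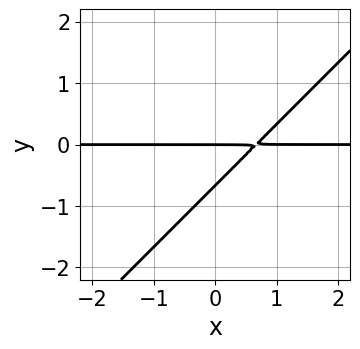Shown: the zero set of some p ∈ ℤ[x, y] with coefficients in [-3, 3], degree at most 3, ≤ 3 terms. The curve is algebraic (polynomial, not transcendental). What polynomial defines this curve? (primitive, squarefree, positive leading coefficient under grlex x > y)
3*x*y - 3*y^2 - 2*y

(a) deg p = 2. No degree-1 curve has this shape.
(b) Reading off the gridlines: it meets the y-axis at y = 0 (among the integer gridlines); the visible x-axis segment lies entirely on the curve.
(c) These observations pin down the coefficients.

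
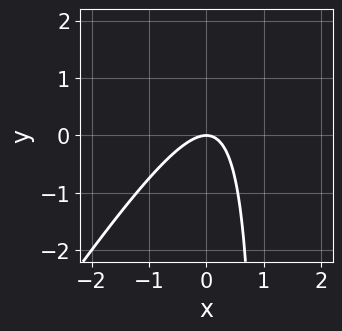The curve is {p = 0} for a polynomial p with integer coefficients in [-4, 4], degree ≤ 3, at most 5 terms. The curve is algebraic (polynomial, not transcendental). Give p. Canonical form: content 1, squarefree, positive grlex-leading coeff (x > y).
3*x^2 - 2*x*y + 2*y

1. Degree: the shape is more complex than any degree-1 curve, so deg p = 2.
2. Reading off the gridlines: it crosses the x-axis at the gridline x = 0; one y-axis crossing is at y = 0.
3. The integer polynomial consistent with all of this is the stated p.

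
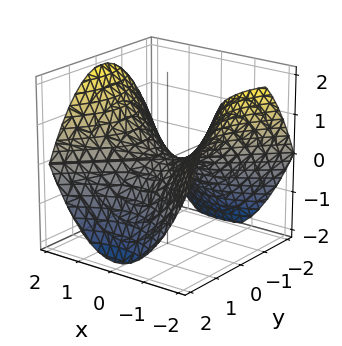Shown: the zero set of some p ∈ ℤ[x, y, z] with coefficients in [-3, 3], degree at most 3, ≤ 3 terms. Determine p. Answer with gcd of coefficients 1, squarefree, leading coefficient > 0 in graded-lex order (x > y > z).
x^2 - y^2 - 2*z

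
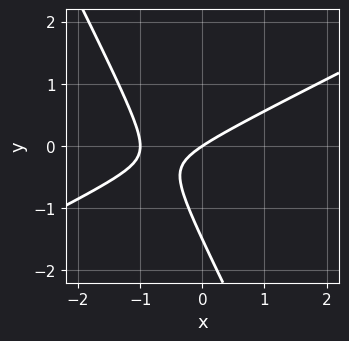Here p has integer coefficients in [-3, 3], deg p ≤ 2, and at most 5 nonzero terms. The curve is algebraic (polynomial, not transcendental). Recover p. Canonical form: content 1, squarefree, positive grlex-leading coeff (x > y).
deg p = 2. No degree-1 curve has this shape.
Observable constraints: it meets the y-axis at y = 0 (among the integer gridlines); among the integer gridlines, it crosses the x-axis at x ∈ {-1, 0}.
Matching integer coefficients to the picture gives p.

2*x^2 - 3*x*y - 2*y^2 + 2*x - 3*y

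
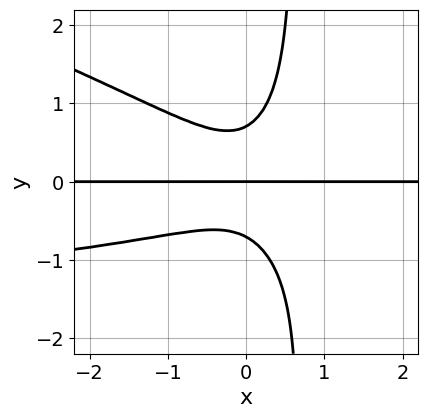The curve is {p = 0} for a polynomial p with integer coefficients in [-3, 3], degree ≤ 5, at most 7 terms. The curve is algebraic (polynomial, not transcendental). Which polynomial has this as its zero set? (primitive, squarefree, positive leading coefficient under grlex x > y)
x^2*y^2 + 3*x*y^3 + 2*x^2*y - 2*y^3 + y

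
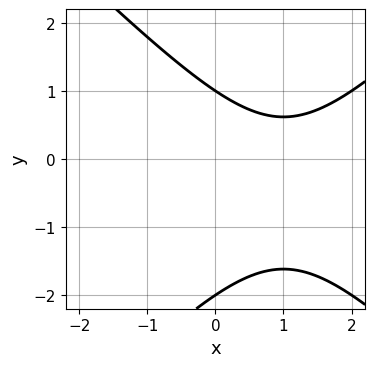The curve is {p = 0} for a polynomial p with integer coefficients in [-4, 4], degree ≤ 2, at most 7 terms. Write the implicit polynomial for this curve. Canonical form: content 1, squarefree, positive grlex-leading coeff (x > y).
x^2 - y^2 - 2*x - y + 2

(a) deg p = 2. A generic line meets the curve in up to 2 points.
(b) Reading off the gridlines: among the integer gridlines, it crosses the y-axis at y ∈ {-2, 1}; no x-intercept at any integer in the box.
(c) Putting this together gives p.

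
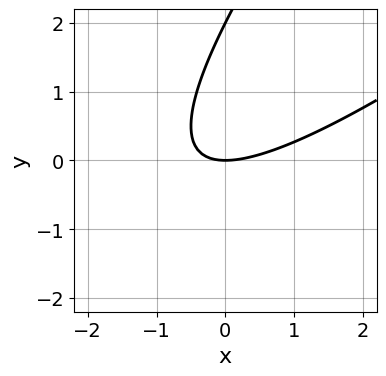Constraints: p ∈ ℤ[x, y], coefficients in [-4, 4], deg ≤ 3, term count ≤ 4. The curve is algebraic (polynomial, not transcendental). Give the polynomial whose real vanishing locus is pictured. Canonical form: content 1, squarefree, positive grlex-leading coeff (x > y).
x^2 - 2*x*y + y^2 - 2*y

1. Degree: the shape is more complex than any degree-1 curve, so deg p = 2.
2. From the axis intercepts and sections: it crosses the x-axis at the gridline x = 0; the y-axis gridline crossings are at y ∈ {0, 2}.
3. Solving for integer coefficients yields p as stated.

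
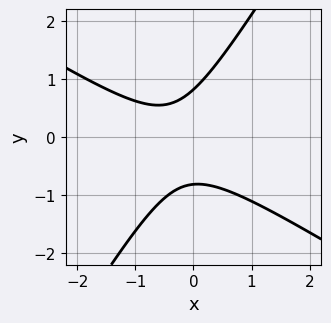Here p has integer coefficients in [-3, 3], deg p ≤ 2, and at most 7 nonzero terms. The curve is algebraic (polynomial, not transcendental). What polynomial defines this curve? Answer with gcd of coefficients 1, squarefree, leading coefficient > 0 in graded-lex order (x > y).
3*x^2 + 3*x*y - 3*y^2 + 2*x + 2

First, degree: a generic line meets the curve in up to 2 points, so deg p = 2.
Next, checking where it meets the axes: it misses every integer gridline on the x-axis.
Finally, these observations pin down the coefficients.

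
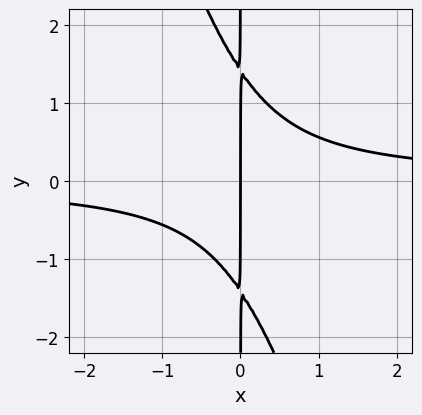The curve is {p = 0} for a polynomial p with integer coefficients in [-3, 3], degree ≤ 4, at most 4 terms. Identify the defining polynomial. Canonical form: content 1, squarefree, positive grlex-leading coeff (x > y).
3*x^2*y + x*y^2 - 2*x

(a) Degree: a generic line meets the curve in up to 3 points, so deg p = 3.
(b) Checking where it meets the axes: every point of the y-axis in the box is on the curve; it meets the x-axis at x = 0 (among the integer gridlines).
(c) These observations pin down the coefficients.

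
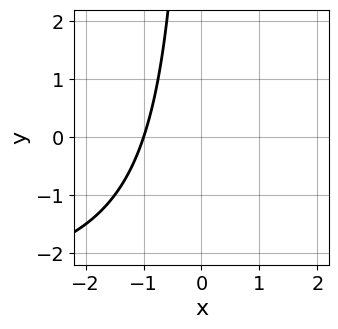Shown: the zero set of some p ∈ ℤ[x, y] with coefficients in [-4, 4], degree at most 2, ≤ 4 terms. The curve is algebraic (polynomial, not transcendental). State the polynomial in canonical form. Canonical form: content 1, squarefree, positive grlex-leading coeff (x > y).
First, deg p = 2.
Then, reading off the gridlines: it misses every integer gridline on the y-axis; it meets the x-axis at x = -1 (among the integer gridlines).
Finally, these observations pin down the coefficients.

x*y + 3*x + 3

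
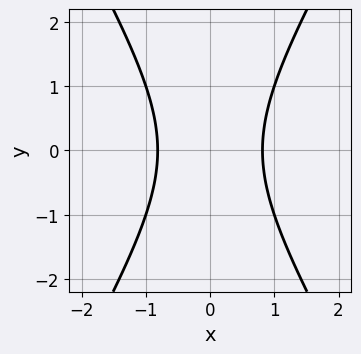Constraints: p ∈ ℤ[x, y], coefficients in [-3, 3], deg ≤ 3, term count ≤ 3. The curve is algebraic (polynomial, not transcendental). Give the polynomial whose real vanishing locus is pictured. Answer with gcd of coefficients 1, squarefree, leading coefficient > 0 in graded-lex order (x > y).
1. Degree: the shape is more complex than any degree-1 curve, so deg p = 2.
2. Symmetries: mirror symmetry y ↦ −y ⇒ only even powers of y; the x ↦ −x reflection is a symmetry, so x appears only in even powers.
3. Observable constraints: the curve avoids every integer y-axis point in the box.
4. Solving for integer coefficients yields p as stated.

3*x^2 - y^2 - 2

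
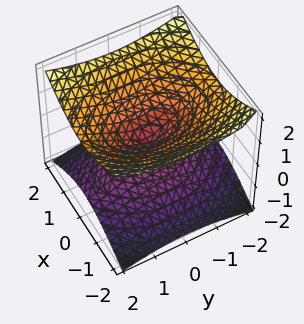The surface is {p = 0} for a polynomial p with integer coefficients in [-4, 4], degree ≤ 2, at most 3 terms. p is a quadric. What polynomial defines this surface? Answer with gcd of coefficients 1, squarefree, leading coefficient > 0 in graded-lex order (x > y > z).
(a) deg p = 2. Two nappes meeting at a single point; a quadric.
(b) Symmetries: it's symmetric under y → −y, forcing even powers of y; the x ↦ −x reflection is a symmetry, so x appears only in even powers; the z ↦ −z reflection is a symmetry, so z appears only in even powers.
(c) From the axis intercepts and sections: one x-axis crossing is at x = 0; it meets the y-axis at y = 0 (among the integer gridlines).
(d) The integer polynomial consistent with all of this is the stated p.

2*x^2 + y^2 - 3*z^2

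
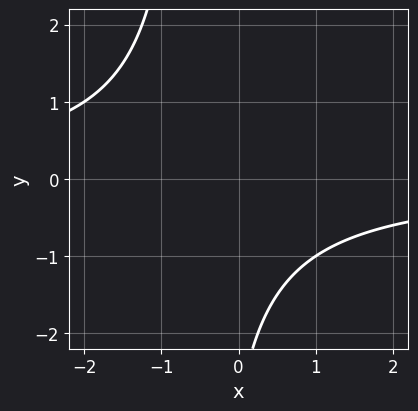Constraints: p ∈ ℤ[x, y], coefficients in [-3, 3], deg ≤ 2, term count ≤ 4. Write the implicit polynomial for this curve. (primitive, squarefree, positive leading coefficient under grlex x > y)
2*x*y + y + 3

The degree is 2 — the shape is more complex than any degree-1 curve.
Observable constraints: no x-intercept at any integer in the box; no y-intercept at any integer in the box.
Fitting integer coefficients to these (and the overall shape) gives p.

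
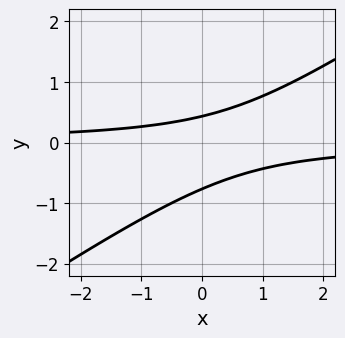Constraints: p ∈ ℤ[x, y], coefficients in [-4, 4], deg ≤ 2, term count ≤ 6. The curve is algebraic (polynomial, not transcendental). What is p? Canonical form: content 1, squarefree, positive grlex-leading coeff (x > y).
2*x*y - 3*y^2 - y + 1

Degree: a generic line meets the curve in up to 2 points, so deg p = 2.
Against the integer gridlines: no x-intercept at any integer in the box.
These observations pin down the coefficients.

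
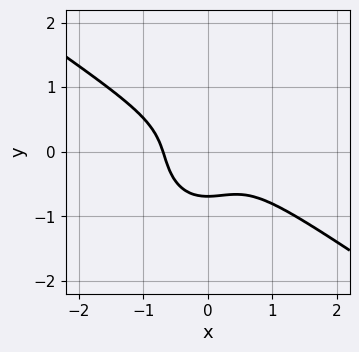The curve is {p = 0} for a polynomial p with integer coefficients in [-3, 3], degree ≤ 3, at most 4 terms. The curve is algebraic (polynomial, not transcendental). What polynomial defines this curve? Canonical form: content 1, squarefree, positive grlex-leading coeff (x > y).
3*x^3 + 3*x^2*y + 3*y^3 + 1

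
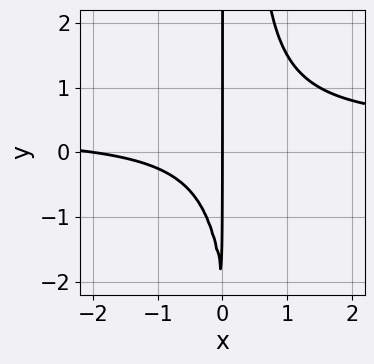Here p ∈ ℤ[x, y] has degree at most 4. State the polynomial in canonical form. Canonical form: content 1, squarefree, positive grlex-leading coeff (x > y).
3*x^2*y - x^2 - x*y - 2*x

1. Degree: the shape is more complex than any degree-2 curve, so deg p = 3.
2. Observable constraints: every point of the y-axis in the box is on the curve; among the integer gridlines, it crosses the x-axis at x ∈ {-2, 0}.
3. Fitting integer coefficients to these (and the overall shape) gives p.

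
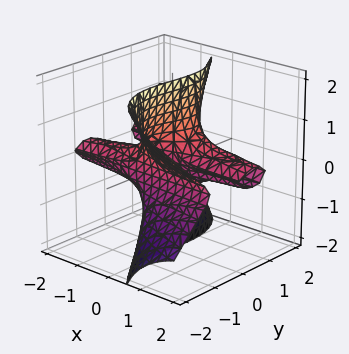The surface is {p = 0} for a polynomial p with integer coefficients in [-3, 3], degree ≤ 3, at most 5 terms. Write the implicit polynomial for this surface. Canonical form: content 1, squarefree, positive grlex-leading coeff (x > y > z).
1. Degree: no degree-2 surface has this shape, so deg p = 3.
2. Reading off the gridlines: every point of the z-axis in the box is on the surface; every point of the x-axis in the box is on the surface; the y-axis gridline crossings are at y ∈ {-1, 0, 1}.
3. Solving for integer coefficients yields p as stated.

3*x*z^2 + y^3 - y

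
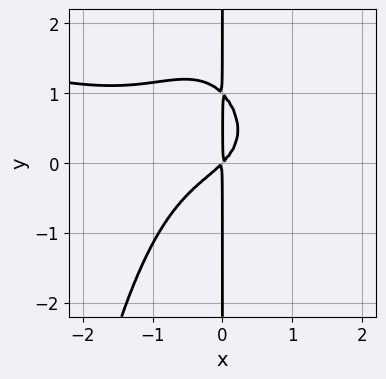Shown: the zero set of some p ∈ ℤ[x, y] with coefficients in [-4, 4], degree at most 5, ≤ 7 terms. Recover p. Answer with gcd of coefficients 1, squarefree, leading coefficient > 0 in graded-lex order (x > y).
1. The degree is 4 — the shape is more complex than any degree-3 curve.
2. From the axis intercepts and sections: every point of the y-axis in the box is on the curve.
3. The integer polynomial consistent with all of this is the stated p.

x^4 + 3*x^3*y + 3*x*y^2 + 3*x^2 - 3*x*y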